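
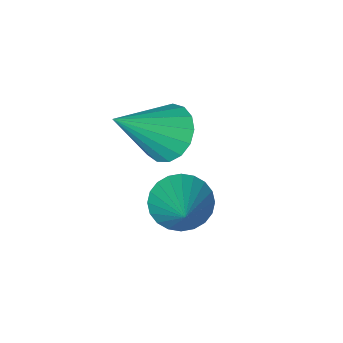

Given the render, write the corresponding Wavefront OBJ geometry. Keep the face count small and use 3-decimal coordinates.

v -3.543 -3.917 0.746
v -3.062 -4.359 0.172
v -2.037 -4.003 2.074
v -2.97 -3.961 0.093
v -3.009 -3.552 0.164
v -3.17 -3.227 0.368
v -3.417 -3.06 0.659
v -3.693 -3.089 0.97
v -3.934 -3.308 1.229
v -4.086 -3.666 1.378
v -4.113 -4.082 1.382
v -4.01 -4.459 1.241
v -3.8 -4.713 0.986
v -3.531 -4.784 0.676
v -3.265 -4.656 0.382
v -2.838 -2.112 -0.08
v -2.147 -2.09 -0.522
v -2.102 -0.708 1.14
v -2.324 -1.868 -0.671
v -2.578 -1.683 -0.729
v -2.873 -1.564 -0.689
v -3.161 -1.528 -0.556
v -3.401 -1.581 -0.351
v -3.555 -1.715 -0.105
v -3.6 -1.909 0.146
v -3.528 -2.134 0.362
v -3.352 -2.356 0.51
v -3.097 -2.54 0.569
v -2.803 -2.66 0.529
v -2.514 -2.696 0.396
v -2.275 -2.643 0.191
v -2.121 -2.509 -0.056
v -2.076 -2.315 -0.306
f 2 1 4
f 2 4 3
f 4 1 5
f 4 5 3
f 5 1 6
f 5 6 3
f 6 1 7
f 6 7 3
f 7 1 8
f 7 8 3
f 8 1 9
f 8 9 3
f 9 1 10
f 9 10 3
f 10 1 11
f 10 11 3
f 11 1 12
f 11 12 3
f 12 1 13
f 12 13 3
f 13 1 14
f 13 14 3
f 14 1 15
f 14 15 3
f 15 1 2
f 15 2 3
f 17 16 19
f 17 19 18
f 19 16 20
f 19 20 18
f 20 16 21
f 20 21 18
f 21 16 22
f 21 22 18
f 22 16 23
f 22 23 18
f 23 16 24
f 23 24 18
f 24 16 25
f 24 25 18
f 25 16 26
f 25 26 18
f 26 16 27
f 26 27 18
f 27 16 28
f 27 28 18
f 28 16 29
f 28 29 18
f 29 16 30
f 29 30 18
f 30 16 31
f 30 31 18
f 31 16 32
f 31 32 18
f 32 16 33
f 32 33 18
f 33 16 17
f 33 17 18



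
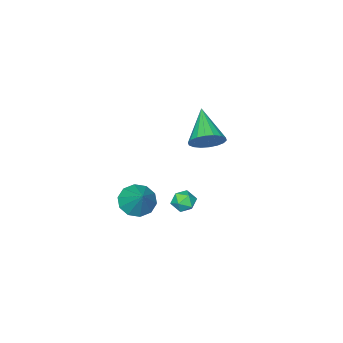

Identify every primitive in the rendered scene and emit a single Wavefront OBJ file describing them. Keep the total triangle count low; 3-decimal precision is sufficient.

v 0.32 -0.528 -3.334
v 0.952 -0.247 -3.468
v 0.768 -1.573 -3.412
v 1.4 -1.292 -3.546
v 1.113 -1.225 -2.906
v 0.836 -0.58 -2.858
v 0.884 -1.24 -4.022
v 0.607 -0.595 -3.974
v 1.3 -0.687 -3.893
v 1.442 -0.678 -3.203
v 0.278 -1.142 -3.677
v 0.42 -1.133 -2.987
v 2.693 -2.268 -3.167
v 3.383 -2.925 -2.936
v 3.327 -1.152 -1.893
v 3.607 -2.561 -3.366
v 3.481 -2.086 -3.72
v 3.054 -1.68 -3.863
v 2.49 -1.499 -3.74
v 2.002 -1.612 -3.399
v 1.779 -1.976 -2.969
v 1.904 -2.451 -2.615
v 2.331 -2.857 -2.472
v 2.896 -3.037 -2.595
v 1.925 1.741 2.853
v 2.601 1.738 3.462
v 0.915 0.319 3.967
v 2.354 2.025 3.604
v 2.021 2.256 3.597
v 1.669 2.385 3.443
v 1.368 2.387 3.172
v 1.178 2.26 2.838
v 1.135 2.031 2.507
v 1.249 1.745 2.244
v 1.497 1.457 2.102
v 1.829 1.227 2.109
v 2.181 1.098 2.263
v 2.482 1.096 2.534
v 2.672 1.222 2.868
v 2.715 1.451 3.199
f 1 12 6
f 1 6 2
f 1 2 8
f 1 8 11
f 1 11 12
f 2 6 10
f 6 12 5
f 12 11 3
f 11 8 7
f 8 2 9
f 4 10 5
f 4 5 3
f 4 3 7
f 4 7 9
f 4 9 10
f 5 10 6
f 3 5 12
f 7 3 11
f 9 7 8
f 10 9 2
f 14 13 16
f 14 16 15
f 16 13 17
f 16 17 15
f 17 13 18
f 17 18 15
f 18 13 19
f 18 19 15
f 19 13 20
f 19 20 15
f 20 13 21
f 20 21 15
f 21 13 22
f 21 22 15
f 22 13 23
f 22 23 15
f 23 13 24
f 23 24 15
f 24 13 14
f 24 14 15
f 26 25 28
f 26 28 27
f 28 25 29
f 28 29 27
f 29 25 30
f 29 30 27
f 30 25 31
f 30 31 27
f 31 25 32
f 31 32 27
f 32 25 33
f 32 33 27
f 33 25 34
f 33 34 27
f 34 25 35
f 34 35 27
f 35 25 36
f 35 36 27
f 36 25 37
f 36 37 27
f 37 25 38
f 37 38 27
f 38 25 39
f 38 39 27
f 39 25 40
f 39 40 27
f 40 25 26
f 40 26 27



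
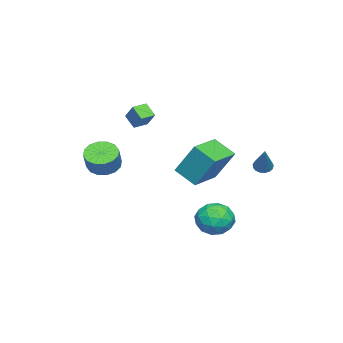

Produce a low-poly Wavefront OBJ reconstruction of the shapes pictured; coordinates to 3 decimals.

v -3.019 3.005 1.106
v -2.598 2.987 0.768
v -1.801 3.515 2.594
v -2.68 3.231 0.751
v -2.84 3.424 0.816
v -3.04 3.521 0.946
v -3.236 3.5 1.114
v -3.382 3.366 1.279
v -3.445 3.149 1.405
v -3.41 2.899 1.462
v -3.286 2.674 1.438
v -3.101 2.524 1.337
v -2.897 2.485 1.183
v -2.721 2.565 1.012
v -2.613 2.746 0.862
v -0.82 0.112 1.685
v -0.586 1.257 3.525
v -0.564 1.309 0.907
v -0.33 2.454 2.747
v 1.01 -0.274 1.693
v 1.244 0.871 3.533
v 1.266 0.923 0.915
v 1.5 2.068 2.755
v -3.696 -3.734 3.032
v -4.013 -4.363 3.699
v -3.156 -3.07 3.915
v -3.472 -3.699 4.582
v -2.968 -4.201 2.938
v -3.284 -4.83 3.605
v -2.427 -3.537 3.821
v -2.744 -4.166 4.488
v 2.297 -3.559 2.123
v 3.029 -3.57 1.6
v 3.756 -3.392 2.614
v 3.023 -3.381 3.137
v 2.899 -3.123 1.615
v 3.625 -2.945 2.629
v 2.607 -2.793 1.767
v 3.333 -2.615 2.781
v 2.232 -2.668 2.014
v 2.959 -2.49 3.028
v 1.874 -2.782 2.29
v 2.601 -2.604 3.304
v 1.63 -3.104 2.521
v 2.357 -2.926 3.535
v 1.564 -3.548 2.646
v 2.291 -3.37 3.66
v 1.695 -3.995 2.631
v 2.421 -3.817 3.645
v 1.987 -4.325 2.479
v 2.713 -4.147 3.493
v 2.361 -4.45 2.232
v 3.088 -4.272 3.246
v 2.719 -4.336 1.956
v 3.446 -4.158 2.97
v 2.963 -4.014 1.725
v 3.69 -3.836 2.739
v 2.144 2.951 -0.464
v 2.843 3.415 -1.116
v 3.397 1.965 0.176
v 4.096 2.429 -0.476
v 3.67 2.98 0.326
v 2.896 3.59 -0.07
v 3.344 1.79 -0.87
v 2.57 2.4 -1.266
v 3.584 2.697 -1.367
v 3.786 3.433 -0.628
v 2.454 1.947 -0.312
v 2.656 2.683 0.427
v 2.384 3.27 -0.847
v 3.856 2.11 -0.093
v 3.606 2.435 0.378
v 4.017 2.707 -0.006
v 2.415 3.373 -0.232
v 2.825 3.645 -0.615
v 3.311 3.39 0.233
v 3.415 1.735 -0.325
v 3.825 2.007 -0.708
v 2.223 2.673 -0.934
v 2.634 2.945 -1.318
v 2.929 1.99 -1.173
v 3.23 3.12 -1.377
v 3.966 2.541 -1
v 3.525 2.165 -1.232
v 3.07 2.523 -1.465
v 3.348 3.553 -0.943
v 4.085 2.973 -0.566
v 3.835 3.297 -0.095
v 3.379 3.656 -0.328
v 3.784 3.131 -1.09
v 2.155 2.407 -0.374
v 2.892 1.827 0.003
v 2.861 1.724 -0.612
v 2.405 2.083 -0.845
v 2.274 2.839 0.06
v 3.01 2.26 0.437
v 3.17 2.857 0.525
v 2.715 3.215 0.292
v 2.456 2.249 0.15
f 2 1 4
f 2 4 3
f 4 1 5
f 4 5 3
f 5 1 6
f 5 6 3
f 6 1 7
f 6 7 3
f 7 1 8
f 7 8 3
f 8 1 9
f 8 9 3
f 9 1 10
f 9 10 3
f 10 1 11
f 10 11 3
f 11 1 12
f 11 12 3
f 12 1 13
f 12 13 3
f 13 1 14
f 13 14 3
f 14 1 15
f 14 15 3
f 15 1 2
f 15 2 3
f 17 19 16
f 20 17 16
f 16 19 18
f 18 20 16
f 17 23 19
f 21 17 20
f 21 23 17
f 19 23 18
f 22 20 18
f 18 23 22
f 22 21 20
f 23 21 22
f 25 27 24
f 28 25 24
f 24 27 26
f 26 28 24
f 25 31 27
f 29 25 28
f 29 31 25
f 27 31 26
f 30 28 26
f 26 31 30
f 30 29 28
f 31 29 30
f 33 32 36
f 33 36 34
f 34 36 37
f 34 37 35
f 36 32 38
f 36 38 37
f 37 38 39
f 37 39 35
f 38 32 40
f 38 40 39
f 39 40 41
f 39 41 35
f 40 32 42
f 40 42 41
f 41 42 43
f 41 43 35
f 42 32 44
f 42 44 43
f 43 44 45
f 43 45 35
f 44 32 46
f 44 46 45
f 45 46 47
f 45 47 35
f 46 32 48
f 46 48 47
f 47 48 49
f 47 49 35
f 48 32 50
f 48 50 49
f 49 50 51
f 49 51 35
f 50 32 52
f 50 52 51
f 51 52 53
f 51 53 35
f 52 32 54
f 52 54 53
f 53 54 55
f 53 55 35
f 54 32 56
f 54 56 55
f 55 56 57
f 55 57 35
f 56 32 33
f 56 33 57
f 57 33 34
f 57 34 35
f 58 95 74
f 95 69 98
f 74 98 63
f 95 98 74
f 58 74 70
f 74 63 75
f 70 75 59
f 74 75 70
f 58 70 79
f 70 59 80
f 79 80 65
f 70 80 79
f 58 79 91
f 79 65 94
f 91 94 68
f 79 94 91
f 58 91 95
f 91 68 99
f 95 99 69
f 91 99 95
f 59 75 86
f 75 63 89
f 86 89 67
f 75 89 86
f 63 98 76
f 98 69 97
f 76 97 62
f 98 97 76
f 69 99 96
f 99 68 92
f 96 92 60
f 99 92 96
f 68 94 93
f 94 65 81
f 93 81 64
f 94 81 93
f 65 80 85
f 80 59 82
f 85 82 66
f 80 82 85
f 61 87 73
f 87 67 88
f 73 88 62
f 87 88 73
f 61 73 71
f 73 62 72
f 71 72 60
f 73 72 71
f 61 71 78
f 71 60 77
f 78 77 64
f 71 77 78
f 61 78 83
f 78 64 84
f 83 84 66
f 78 84 83
f 61 83 87
f 83 66 90
f 87 90 67
f 83 90 87
f 62 88 76
f 88 67 89
f 76 89 63
f 88 89 76
f 60 72 96
f 72 62 97
f 96 97 69
f 72 97 96
f 64 77 93
f 77 60 92
f 93 92 68
f 77 92 93
f 66 84 85
f 84 64 81
f 85 81 65
f 84 81 85
f 67 90 86
f 90 66 82
f 86 82 59
f 90 82 86



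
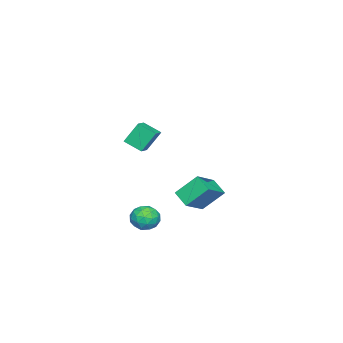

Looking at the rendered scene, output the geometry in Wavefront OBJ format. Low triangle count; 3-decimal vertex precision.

v -2.572 1.987 -3.834
v -3.164 3.282 -2.359
v -4.344 2.348 -4.862
v -4.935 3.643 -3.387
v -1.965 3.037 -4.513
v -2.556 4.332 -3.038
v -3.736 3.398 -5.541
v -4.328 4.693 -4.066
v 2.24 3.24 -3.33
v 3.248 3.204 -3.285
v 2.212 1.716 -3.915
v 3.22 1.68 -3.87
v 2.676 1.697 -3.019
v 2.694 2.639 -2.658
v 2.766 2.281 -4.542
v 2.784 3.223 -4.181
v 3.573 2.611 -4.034
v 3.518 2.25 -3.093
v 1.942 2.67 -4.107
v 1.887 2.309 -3.166
v 2.747 3.356 -3.256
v 2.713 1.564 -3.944
v 2.394 1.574 -3.444
v 2.986 1.553 -3.417
v 2.421 3.024 -2.887
v 3.013 3.003 -2.861
v 2.677 2.117 -2.705
v 2.447 1.917 -4.339
v 3.039 1.896 -4.313
v 2.474 3.367 -3.783
v 3.066 3.346 -3.756
v 2.783 2.803 -4.495
v 3.53 2.986 -3.67
v 3.513 2.09 -4.014
v 3.247 2.443 -4.409
v 3.257 2.997 -4.196
v 3.497 2.774 -3.116
v 3.481 1.878 -3.46
v 3.161 1.889 -2.961
v 3.172 2.442 -2.748
v 3.688 2.425 -3.557
v 1.979 3.042 -3.74
v 1.963 2.146 -4.084
v 2.288 2.478 -4.452
v 2.299 3.031 -4.239
v 1.947 2.83 -3.186
v 1.93 1.934 -3.53
v 2.203 1.923 -3.004
v 2.213 2.477 -2.791
v 1.772 2.495 -3.643
v 3.291 1.717 3.127
v 2.771 2.423 4.513
v 3.333 2.899 2.541
v 2.813 3.605 3.927
v 4.267 1.835 3.433
v 3.747 2.541 4.819
v 4.309 3.017 2.847
v 3.789 3.723 4.233
f 2 4 1
f 5 2 1
f 1 4 3
f 3 5 1
f 2 8 4
f 6 2 5
f 6 8 2
f 4 8 3
f 7 5 3
f 3 8 7
f 7 6 5
f 8 6 7
f 9 46 25
f 46 20 49
f 25 49 14
f 46 49 25
f 9 25 21
f 25 14 26
f 21 26 10
f 25 26 21
f 9 21 30
f 21 10 31
f 30 31 16
f 21 31 30
f 9 30 42
f 30 16 45
f 42 45 19
f 30 45 42
f 9 42 46
f 42 19 50
f 46 50 20
f 42 50 46
f 10 26 37
f 26 14 40
f 37 40 18
f 26 40 37
f 14 49 27
f 49 20 48
f 27 48 13
f 49 48 27
f 20 50 47
f 50 19 43
f 47 43 11
f 50 43 47
f 19 45 44
f 45 16 32
f 44 32 15
f 45 32 44
f 16 31 36
f 31 10 33
f 36 33 17
f 31 33 36
f 12 38 24
f 38 18 39
f 24 39 13
f 38 39 24
f 12 24 22
f 24 13 23
f 22 23 11
f 24 23 22
f 12 22 29
f 22 11 28
f 29 28 15
f 22 28 29
f 12 29 34
f 29 15 35
f 34 35 17
f 29 35 34
f 12 34 38
f 34 17 41
f 38 41 18
f 34 41 38
f 13 39 27
f 39 18 40
f 27 40 14
f 39 40 27
f 11 23 47
f 23 13 48
f 47 48 20
f 23 48 47
f 15 28 44
f 28 11 43
f 44 43 19
f 28 43 44
f 17 35 36
f 35 15 32
f 36 32 16
f 35 32 36
f 18 41 37
f 41 17 33
f 37 33 10
f 41 33 37
f 52 54 51
f 55 52 51
f 51 54 53
f 53 55 51
f 52 58 54
f 56 52 55
f 56 58 52
f 54 58 53
f 57 55 53
f 53 58 57
f 57 56 55
f 58 56 57



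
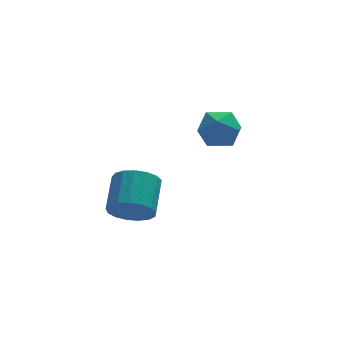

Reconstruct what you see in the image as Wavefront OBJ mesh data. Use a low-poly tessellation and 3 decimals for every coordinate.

v -0.514 -3.644 1.1
v 0.109 -4.167 1.55
v 0.657 -2.858 2.311
v 0.034 -2.336 1.86
v 0.323 -4.042 1.181
v 0.871 -2.733 1.941
v 0.345 -3.825 0.792
v 0.893 -2.516 1.553
v 0.17 -3.567 0.474
v 0.718 -2.258 1.235
v -0.161 -3.327 0.3
v 0.387 -2.018 1.061
v -0.573 -3.159 0.308
v -0.026 -1.851 1.069
v -0.972 -3.103 0.498
v -0.424 -1.794 1.259
v -1.266 -3.171 0.826
v -0.718 -1.862 1.587
v -1.387 -3.347 1.216
v -0.839 -2.038 1.977
v -1.308 -3.591 1.58
v -0.761 -2.282 2.341
v -1.048 -3.848 1.833
v -0.5 -2.539 2.594
v -0.665 -4.058 1.919
v -0.117 -2.749 2.68
v -0.247 -4.173 1.817
v 0.301 -2.864 2.578
v 4.224 0.857 1.402
v 4.917 0.523 2.039
v 3.063 0.237 2.341
v 3.756 -0.097 2.978
v 3.591 0.884 2.889
v 4.308 1.267 2.309
v 3.672 -0.507 2.071
v 4.389 -0.124 1.491
v 4.576 -0.32 2.452
v 4.526 0.54 2.958
v 3.454 0.22 1.422
v 3.404 1.08 1.928
f 2 1 5
f 2 5 3
f 3 5 6
f 3 6 4
f 5 1 7
f 5 7 6
f 6 7 8
f 6 8 4
f 7 1 9
f 7 9 8
f 8 9 10
f 8 10 4
f 9 1 11
f 9 11 10
f 10 11 12
f 10 12 4
f 11 1 13
f 11 13 12
f 12 13 14
f 12 14 4
f 13 1 15
f 13 15 14
f 14 15 16
f 14 16 4
f 15 1 17
f 15 17 16
f 16 17 18
f 16 18 4
f 17 1 19
f 17 19 18
f 18 19 20
f 18 20 4
f 19 1 21
f 19 21 20
f 20 21 22
f 20 22 4
f 21 1 23
f 21 23 22
f 22 23 24
f 22 24 4
f 23 1 25
f 23 25 24
f 24 25 26
f 24 26 4
f 25 1 27
f 25 27 26
f 26 27 28
f 26 28 4
f 27 1 2
f 27 2 28
f 28 2 3
f 28 3 4
f 29 40 34
f 29 34 30
f 29 30 36
f 29 36 39
f 29 39 40
f 30 34 38
f 34 40 33
f 40 39 31
f 39 36 35
f 36 30 37
f 32 38 33
f 32 33 31
f 32 31 35
f 32 35 37
f 32 37 38
f 33 38 34
f 31 33 40
f 35 31 39
f 37 35 36
f 38 37 30



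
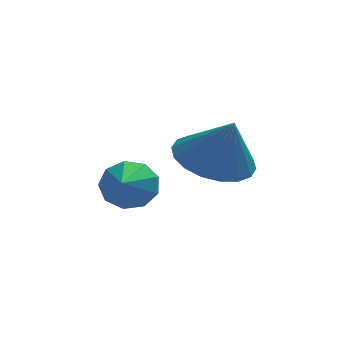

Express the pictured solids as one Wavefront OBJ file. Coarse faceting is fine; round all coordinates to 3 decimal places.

v 1.769 0.54 0.818
v 2.125 0.717 1.345
v 1.511 -0.8 1.442
v 1.692 0.829 1.407
v 1.295 0.805 1.193
v 1.119 0.658 0.804
v 1.248 0.455 0.422
v 1.62 0.292 0.225
v 2.062 0.245 0.305
v 2.366 0.336 0.626
v 2.391 0.522 1.037
v 3.276 -1.738 2.453
v 4.113 -1.816 2.16
v 3.624 -2.122 3.547
v 4.101 -1.443 2.295
v 3.926 -1.129 2.461
v 3.622 -0.936 2.625
v 3.25 -0.901 2.756
v 2.883 -1.032 2.827
v 2.593 -1.303 2.823
v 2.44 -1.66 2.747
v 2.451 -2.032 2.612
v 2.627 -2.346 2.446
v 2.93 -2.54 2.281
v 3.303 -2.574 2.151
v 3.67 -2.443 2.08
v 3.959 -2.173 2.083
f 2 1 4
f 2 4 3
f 4 1 5
f 4 5 3
f 5 1 6
f 5 6 3
f 6 1 7
f 6 7 3
f 7 1 8
f 7 8 3
f 8 1 9
f 8 9 3
f 9 1 10
f 9 10 3
f 10 1 11
f 10 11 3
f 11 1 2
f 11 2 3
f 13 12 15
f 13 15 14
f 15 12 16
f 15 16 14
f 16 12 17
f 16 17 14
f 17 12 18
f 17 18 14
f 18 12 19
f 18 19 14
f 19 12 20
f 19 20 14
f 20 12 21
f 20 21 14
f 21 12 22
f 21 22 14
f 22 12 23
f 22 23 14
f 23 12 24
f 23 24 14
f 24 12 25
f 24 25 14
f 25 12 26
f 25 26 14
f 26 12 27
f 26 27 14
f 27 12 13
f 27 13 14



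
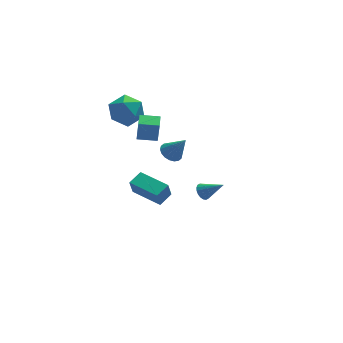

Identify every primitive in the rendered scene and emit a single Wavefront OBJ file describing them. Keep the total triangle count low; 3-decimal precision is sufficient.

v -3.501 0.296 2.3
v -3.395 0.232 3.645
v -3.191 1.236 2.321
v -3.086 1.172 3.665
v -2.374 -0.072 2.195
v -2.269 -0.136 3.539
v -2.065 0.868 2.215
v -1.959 0.804 3.56
v -2.218 -2.329 2.923
v -1.728 -2.662 2.532
v -1.542 -2.851 4.217
v -1.599 -2.378 2.58
v -1.592 -2.084 2.695
v -1.71 -1.838 2.855
v -1.928 -1.69 3.029
v -2.204 -1.668 3.182
v -2.482 -1.777 3.284
v -2.708 -1.996 3.314
v -2.838 -2.28 3.267
v -2.844 -2.575 3.152
v -2.727 -2.82 2.991
v -2.509 -2.968 2.817
v -2.233 -2.99 2.664
v -1.954 -2.881 2.563
v -3.594 2.471 4.587
v -2.846 2.457 3.692
v -4.554 1.043 3.808
v -3.806 1.029 2.913
v -3.454 0.691 3.973
v -2.86 1.573 4.454
v -4.54 1.927 3.046
v -3.946 2.809 3.527
v -3.431 2.12 2.739
v -2.759 1.357 3.312
v -4.641 2.143 4.188
v -3.969 1.38 4.761
v 0.781 1.381 -4.311
v 1.094 1.892 -4.277
v 1.819 0.679 -3.349
v 0.922 1.914 -4.074
v 0.721 1.831 -3.918
v 0.533 1.659 -3.84
v 0.393 1.432 -3.856
v 0.331 1.194 -3.961
v 0.357 0.994 -4.136
v 0.467 0.871 -4.345
v 0.64 0.848 -4.548
v 0.84 0.931 -4.703
v 1.029 1.103 -4.781
v 1.168 1.33 -4.766
v 1.231 1.568 -4.661
v 1.205 1.768 -4.486
v -3.205 -3.575 -0.423
v -3.445 -3.792 0.607
v -4.344 -1.945 -0.345
v -4.584 -2.163 0.685
v -2.416 -3.037 -0.125
v -2.656 -3.255 0.905
v -3.555 -1.408 -0.047
v -3.795 -1.625 0.983
f 2 4 1
f 5 2 1
f 1 4 3
f 3 5 1
f 2 8 4
f 6 2 5
f 6 8 2
f 4 8 3
f 7 5 3
f 3 8 7
f 7 6 5
f 8 6 7
f 10 9 12
f 10 12 11
f 12 9 13
f 12 13 11
f 13 9 14
f 13 14 11
f 14 9 15
f 14 15 11
f 15 9 16
f 15 16 11
f 16 9 17
f 16 17 11
f 17 9 18
f 17 18 11
f 18 9 19
f 18 19 11
f 19 9 20
f 19 20 11
f 20 9 21
f 20 21 11
f 21 9 22
f 21 22 11
f 22 9 23
f 22 23 11
f 23 9 24
f 23 24 11
f 24 9 10
f 24 10 11
f 25 36 30
f 25 30 26
f 25 26 32
f 25 32 35
f 25 35 36
f 26 30 34
f 30 36 29
f 36 35 27
f 35 32 31
f 32 26 33
f 28 34 29
f 28 29 27
f 28 27 31
f 28 31 33
f 28 33 34
f 29 34 30
f 27 29 36
f 31 27 35
f 33 31 32
f 34 33 26
f 38 37 40
f 38 40 39
f 40 37 41
f 40 41 39
f 41 37 42
f 41 42 39
f 42 37 43
f 42 43 39
f 43 37 44
f 43 44 39
f 44 37 45
f 44 45 39
f 45 37 46
f 45 46 39
f 46 37 47
f 46 47 39
f 47 37 48
f 47 48 39
f 48 37 49
f 48 49 39
f 49 37 50
f 49 50 39
f 50 37 51
f 50 51 39
f 51 37 52
f 51 52 39
f 52 37 38
f 52 38 39
f 54 56 53
f 57 54 53
f 53 56 55
f 55 57 53
f 54 60 56
f 58 54 57
f 58 60 54
f 56 60 55
f 59 57 55
f 55 60 59
f 59 58 57
f 60 58 59



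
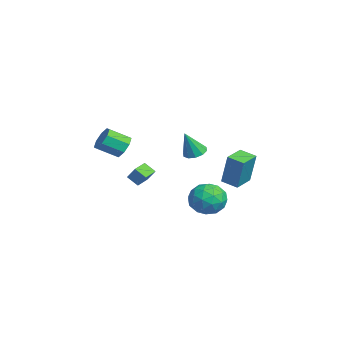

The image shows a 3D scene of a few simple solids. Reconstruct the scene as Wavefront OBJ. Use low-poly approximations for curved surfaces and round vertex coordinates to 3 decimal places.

v -1.919 -2.741 -1.165
v -1.302 -2.382 -0.328
v -2.541 -2.102 -0.981
v -1.924 -1.743 -0.145
v -1.516 -2.197 -1.695
v -0.899 -1.838 -0.859
v -2.138 -1.558 -1.512
v -1.521 -1.199 -0.675
v -2.732 2.796 -2.18
v -2.188 3.031 -0.093
v -3.71 3.743 -2.032
v -3.167 3.978 0.056
v -2.013 3.582 -2.456
v -1.47 3.817 -0.368
v -2.992 4.529 -2.307
v -2.448 4.764 -0.22
v -3.133 1.343 0.082
v -2.773 1.962 0.266
v -2.807 0.677 1.678
v -3.213 2.016 0.379
v -3.623 1.812 0.378
v -3.845 1.43 0.264
v -3.796 1.013 0.08
v -3.494 0.723 -0.103
v -3.053 0.67 -0.215
v -2.644 0.873 -0.214
v -2.421 1.256 -0.1
v -2.47 1.672 0.084
v -2.439 1.711 -2.981
v -1.804 2.587 -3.499
v -0.796 0.873 -2.381
v -0.161 1.749 -2.899
v -0.831 1.984 -1.933
v -1.846 2.502 -2.304
v -0.754 0.958 -3.576
v -1.769 1.476 -3.947
v -0.762 2.121 -3.866
v -0.81 2.755 -2.85
v -1.79 0.705 -3.03
v -1.838 1.339 -2.014
v -2.266 2.223 -3.293
v -0.334 1.237 -2.587
v -0.728 1.376 -2.02
v -0.355 1.89 -2.324
v -2.29 2.173 -2.59
v -1.917 2.687 -2.894
v -1.345 2.333 -1.974
v -0.683 0.773 -2.986
v -0.31 1.287 -3.29
v -2.245 1.57 -3.556
v -1.872 2.084 -3.86
v -1.255 1.127 -3.906
v -1.28 2.463 -3.813
v -0.314 1.971 -3.46
v -0.663 1.506 -3.859
v -1.26 1.81 -4.076
v -1.308 2.836 -3.216
v -0.342 2.344 -2.863
v -0.736 2.482 -2.295
v -1.333 2.787 -2.513
v -0.696 2.562 -3.432
v -2.258 1.116 -3.017
v -1.292 0.624 -2.664
v -1.267 0.673 -3.367
v -1.864 0.978 -3.585
v -2.286 1.489 -2.42
v -1.32 0.997 -2.067
v -1.34 1.65 -1.804
v -1.937 1.954 -2.021
v -1.904 0.898 -2.448
v -1.12 -3.035 1.46
v -0.639 -3.397 0.889
v -0.698 -4.608 1.609
v -1.18 -4.245 2.18
v -0.302 -3.134 1.36
v -0.362 -4.345 2.08
v -0.445 -2.813 1.889
v -0.504 -4.024 2.609
v -0.983 -2.621 2.167
v -1.042 -3.832 2.887
v -1.602 -2.672 2.031
v -1.661 -3.883 2.751
v -1.938 -2.935 1.56
v -1.998 -4.146 2.28
v -1.796 -3.256 1.031
v -1.855 -4.467 1.751
v -1.258 -3.448 0.753
v -1.317 -4.659 1.473
f 2 4 1
f 5 2 1
f 1 4 3
f 3 5 1
f 2 8 4
f 6 2 5
f 6 8 2
f 4 8 3
f 7 5 3
f 3 8 7
f 7 6 5
f 8 6 7
f 10 12 9
f 13 10 9
f 9 12 11
f 11 13 9
f 10 16 12
f 14 10 13
f 14 16 10
f 12 16 11
f 15 13 11
f 11 16 15
f 15 14 13
f 16 14 15
f 18 17 20
f 18 20 19
f 20 17 21
f 20 21 19
f 21 17 22
f 21 22 19
f 22 17 23
f 22 23 19
f 23 17 24
f 23 24 19
f 24 17 25
f 24 25 19
f 25 17 26
f 25 26 19
f 26 17 27
f 26 27 19
f 27 17 28
f 27 28 19
f 28 17 18
f 28 18 19
f 29 66 45
f 66 40 69
f 45 69 34
f 66 69 45
f 29 45 41
f 45 34 46
f 41 46 30
f 45 46 41
f 29 41 50
f 41 30 51
f 50 51 36
f 41 51 50
f 29 50 62
f 50 36 65
f 62 65 39
f 50 65 62
f 29 62 66
f 62 39 70
f 66 70 40
f 62 70 66
f 30 46 57
f 46 34 60
f 57 60 38
f 46 60 57
f 34 69 47
f 69 40 68
f 47 68 33
f 69 68 47
f 40 70 67
f 70 39 63
f 67 63 31
f 70 63 67
f 39 65 64
f 65 36 52
f 64 52 35
f 65 52 64
f 36 51 56
f 51 30 53
f 56 53 37
f 51 53 56
f 32 58 44
f 58 38 59
f 44 59 33
f 58 59 44
f 32 44 42
f 44 33 43
f 42 43 31
f 44 43 42
f 32 42 49
f 42 31 48
f 49 48 35
f 42 48 49
f 32 49 54
f 49 35 55
f 54 55 37
f 49 55 54
f 32 54 58
f 54 37 61
f 58 61 38
f 54 61 58
f 33 59 47
f 59 38 60
f 47 60 34
f 59 60 47
f 31 43 67
f 43 33 68
f 67 68 40
f 43 68 67
f 35 48 64
f 48 31 63
f 64 63 39
f 48 63 64
f 37 55 56
f 55 35 52
f 56 52 36
f 55 52 56
f 38 61 57
f 61 37 53
f 57 53 30
f 61 53 57
f 72 71 75
f 72 75 73
f 73 75 76
f 73 76 74
f 75 71 77
f 75 77 76
f 76 77 78
f 76 78 74
f 77 71 79
f 77 79 78
f 78 79 80
f 78 80 74
f 79 71 81
f 79 81 80
f 80 81 82
f 80 82 74
f 81 71 83
f 81 83 82
f 82 83 84
f 82 84 74
f 83 71 85
f 83 85 84
f 84 85 86
f 84 86 74
f 85 71 87
f 85 87 86
f 86 87 88
f 86 88 74
f 87 71 72
f 87 72 88
f 88 72 73
f 88 73 74



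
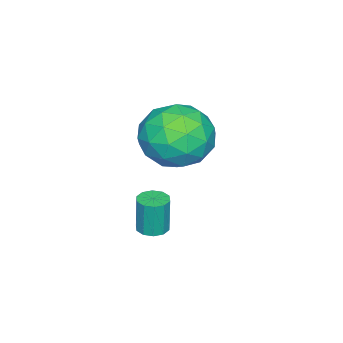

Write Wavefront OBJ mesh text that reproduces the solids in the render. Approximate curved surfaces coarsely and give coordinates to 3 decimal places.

v 0.31 -2.27 0.229
v 1.142 -2.273 1.107
v 1.038 -3.947 -0.467
v 1.87 -3.95 0.411
v 0.706 -4.132 0.681
v 0.256 -3.095 1.111
v 1.924 -3.125 -0.471
v 1.474 -2.088 -0.041
v 2.14 -2.801 0.674
v 1.387 -3.423 1.386
v 0.793 -2.797 -0.746
v 0.04 -3.419 -0.034
v 0.662 -2.124 0.729
v 1.518 -4.096 -0.089
v 0.834 -4.203 0.07
v 1.323 -4.204 0.586
v 0.141 -2.608 0.732
v 0.63 -2.609 1.247
v 0.374 -3.702 0.997
v 1.55 -3.611 -0.607
v 2.039 -3.612 -0.092
v 0.857 -2.016 0.054
v 1.346 -2.017 0.57
v 1.806 -2.518 -0.357
v 1.737 -2.436 0.99
v 2.166 -3.422 0.581
v 2.197 -2.937 0.063
v 1.933 -2.328 0.316
v 1.295 -2.802 1.409
v 1.723 -3.788 1
v 1.038 -3.895 1.159
v 0.774 -3.286 1.412
v 1.881 -3.112 1.155
v 0.457 -2.432 -0.36
v 0.885 -3.418 -0.769
v 1.406 -2.934 -0.772
v 1.142 -2.325 -0.519
v 0.014 -2.798 0.059
v 0.443 -3.784 -0.35
v 0.247 -3.892 0.324
v -0.017 -3.283 0.577
v 0.299 -3.108 -0.515
v 1.773 -3.537 -3.395
v 2.271 -3.573 -3.384
v 2.246 -3.558 -2.115
v 1.747 -3.523 -2.125
v 2.197 -3.273 -3.389
v 2.171 -3.258 -2.12
v 1.961 -3.074 -3.396
v 1.935 -3.059 -2.127
v 1.653 -3.052 -3.403
v 1.627 -3.037 -2.133
v 1.39 -3.215 -3.406
v 1.365 -3.201 -2.137
v 1.274 -3.502 -3.405
v 1.249 -3.487 -2.136
v 1.349 -3.802 -3.4
v 1.323 -3.787 -2.131
v 1.585 -4.001 -3.393
v 1.559 -3.986 -2.124
v 1.893 -4.023 -3.387
v 1.867 -4.008 -2.117
v 2.155 -3.859 -3.383
v 2.13 -3.845 -2.114
f 1 38 17
f 38 12 41
f 17 41 6
f 38 41 17
f 1 17 13
f 17 6 18
f 13 18 2
f 17 18 13
f 1 13 22
f 13 2 23
f 22 23 8
f 13 23 22
f 1 22 34
f 22 8 37
f 34 37 11
f 22 37 34
f 1 34 38
f 34 11 42
f 38 42 12
f 34 42 38
f 2 18 29
f 18 6 32
f 29 32 10
f 18 32 29
f 6 41 19
f 41 12 40
f 19 40 5
f 41 40 19
f 12 42 39
f 42 11 35
f 39 35 3
f 42 35 39
f 11 37 36
f 37 8 24
f 36 24 7
f 37 24 36
f 8 23 28
f 23 2 25
f 28 25 9
f 23 25 28
f 4 30 16
f 30 10 31
f 16 31 5
f 30 31 16
f 4 16 14
f 16 5 15
f 14 15 3
f 16 15 14
f 4 14 21
f 14 3 20
f 21 20 7
f 14 20 21
f 4 21 26
f 21 7 27
f 26 27 9
f 21 27 26
f 4 26 30
f 26 9 33
f 30 33 10
f 26 33 30
f 5 31 19
f 31 10 32
f 19 32 6
f 31 32 19
f 3 15 39
f 15 5 40
f 39 40 12
f 15 40 39
f 7 20 36
f 20 3 35
f 36 35 11
f 20 35 36
f 9 27 28
f 27 7 24
f 28 24 8
f 27 24 28
f 10 33 29
f 33 9 25
f 29 25 2
f 33 25 29
f 44 43 47
f 44 47 45
f 45 47 48
f 45 48 46
f 47 43 49
f 47 49 48
f 48 49 50
f 48 50 46
f 49 43 51
f 49 51 50
f 50 51 52
f 50 52 46
f 51 43 53
f 51 53 52
f 52 53 54
f 52 54 46
f 53 43 55
f 53 55 54
f 54 55 56
f 54 56 46
f 55 43 57
f 55 57 56
f 56 57 58
f 56 58 46
f 57 43 59
f 57 59 58
f 58 59 60
f 58 60 46
f 59 43 61
f 59 61 60
f 60 61 62
f 60 62 46
f 61 43 63
f 61 63 62
f 62 63 64
f 62 64 46
f 63 43 44
f 63 44 64
f 64 44 45
f 64 45 46



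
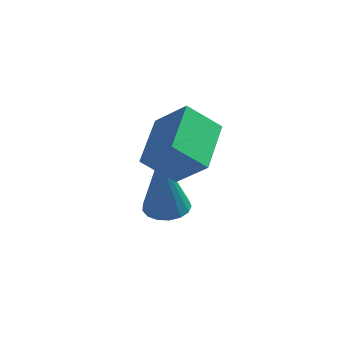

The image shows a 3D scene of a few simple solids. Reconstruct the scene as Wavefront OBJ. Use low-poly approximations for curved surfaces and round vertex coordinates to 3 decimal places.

v 1.367 -0.835 -1.361
v 1.767 -0.468 -1.275
v 1.353 -1.265 0.541
v 1.546 -0.328 -1.245
v 1.284 -0.305 -1.242
v 1.041 -0.403 -1.266
v 0.872 -0.6 -1.312
v 0.817 -0.851 -1.369
v 0.888 -1.098 -1.424
v 1.069 -1.286 -1.465
v 1.318 -1.369 -1.482
v 1.578 -1.331 -1.471
v 1.79 -1.179 -1.435
v 1.905 -0.948 -1.383
v 1.897 -0.691 -1.325
v 1.952 -2.066 0.221
v 1.248 -2.378 0.905
v 1.873 -0.711 0.758
v 1.169 -1.023 1.442
v 2.731 -2.297 0.918
v 2.027 -2.609 1.602
v 2.652 -0.942 1.455
v 1.948 -1.254 2.139
f 2 1 4
f 2 4 3
f 4 1 5
f 4 5 3
f 5 1 6
f 5 6 3
f 6 1 7
f 6 7 3
f 7 1 8
f 7 8 3
f 8 1 9
f 8 9 3
f 9 1 10
f 9 10 3
f 10 1 11
f 10 11 3
f 11 1 12
f 11 12 3
f 12 1 13
f 12 13 3
f 13 1 14
f 13 14 3
f 14 1 15
f 14 15 3
f 15 1 2
f 15 2 3
f 17 19 16
f 20 17 16
f 16 19 18
f 18 20 16
f 17 23 19
f 21 17 20
f 21 23 17
f 19 23 18
f 22 20 18
f 18 23 22
f 22 21 20
f 23 21 22



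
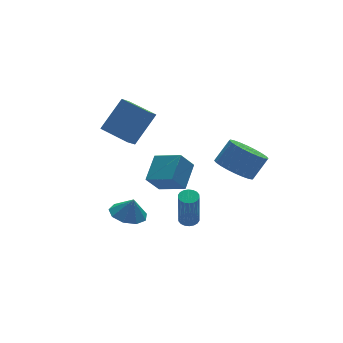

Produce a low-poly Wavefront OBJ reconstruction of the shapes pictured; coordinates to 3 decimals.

v -2.23 2.286 1.992
v -2.818 1.929 2.541
v -2.892 3.834 2.29
v -3.48 3.477 2.839
v -0.92 2.543 3.561
v -1.508 2.186 4.11
v -1.582 4.091 3.859
v -2.17 3.734 4.408
v -3.564 0.533 -1.486
v -2.728 0.992 -1.596
v -3.336 0.367 -0.454
v -3.197 1.418 -1.424
v -3.838 1.43 -1.281
v -4.35 1.023 -1.234
v -4.495 0.386 -1.305
v -4.204 -0.182 -1.46
v -3.613 -0.415 -1.628
v -2.999 -0.204 -1.729
v -2.65 0.351 -1.717
v -1.761 2.114 -0.613
v -0.989 0.834 -0.069
v -0.734 3.086 0.218
v 0.037 1.807 0.762
v -0.997 2.153 -1.602
v -0.226 0.874 -1.058
v 0.029 3.126 -0.771
v 0.801 1.846 -0.227
v 1.811 -0.275 0.36
v 2.524 0.325 -0.225
v 3.401 0.395 0.915
v 2.689 -0.205 1.5
v 2.277 0.631 -0.054
v 3.154 0.702 1.086
v 1.959 0.8 0.18
v 2.836 0.87 1.32
v 1.619 0.805 0.442
v 2.496 0.875 1.581
v 1.308 0.645 0.691
v 2.185 0.716 1.831
v 1.074 0.346 0.89
v 1.951 0.416 2.029
v 0.952 -0.049 1.008
v 1.829 0.022 2.148
v 0.961 -0.477 1.027
v 1.838 -0.407 2.167
v 1.099 -0.875 0.945
v 1.976 -0.805 2.085
v 1.346 -1.182 0.774
v 2.223 -1.111 1.914
v 1.664 -1.35 0.54
v 2.541 -1.28 1.68
v 2.004 -1.355 0.279
v 2.881 -1.285 1.418
v 2.315 -1.196 0.029
v 3.192 -1.125 1.169
v 2.549 -0.896 -0.169
v 3.426 -0.826 0.97
v 2.671 -0.502 -0.288
v 3.548 -0.431 0.852
v 2.662 -0.073 -0.307
v 3.539 -0.003 0.833
v 0.127 1.149 -3.611
v 0.535 0.812 -3.634
v 0.241 0.313 -1.512
v -0.167 0.651 -1.489
v 0.638 1.015 -3.572
v 0.344 0.516 -1.45
v 0.64 1.244 -3.518
v 0.346 0.746 -1.395
v 0.54 1.455 -3.482
v 0.246 0.956 -1.36
v 0.359 1.605 -3.472
v 0.065 1.106 -1.35
v 0.131 1.665 -3.489
v -0.163 1.166 -1.367
v -0.097 1.623 -3.531
v -0.391 1.124 -1.409
v -0.281 1.487 -3.588
v -0.575 0.988 -1.466
v -0.384 1.284 -3.65
v -0.678 0.785 -1.528
v -0.386 1.054 -3.705
v -0.68 0.556 -1.582
v -0.286 0.844 -3.74
v -0.58 0.345 -1.618
v -0.105 0.694 -3.75
v -0.399 0.195 -1.628
v 0.123 0.634 -3.733
v -0.171 0.135 -1.611
v 0.351 0.676 -3.691
v 0.057 0.177 -1.569
f 2 4 1
f 5 2 1
f 1 4 3
f 3 5 1
f 2 8 4
f 6 2 5
f 6 8 2
f 4 8 3
f 7 5 3
f 3 8 7
f 7 6 5
f 8 6 7
f 10 9 12
f 10 12 11
f 12 9 13
f 12 13 11
f 13 9 14
f 13 14 11
f 14 9 15
f 14 15 11
f 15 9 16
f 15 16 11
f 16 9 17
f 16 17 11
f 17 9 18
f 17 18 11
f 18 9 19
f 18 19 11
f 19 9 10
f 19 10 11
f 21 23 20
f 24 21 20
f 20 23 22
f 22 24 20
f 21 27 23
f 25 21 24
f 25 27 21
f 23 27 22
f 26 24 22
f 22 27 26
f 26 25 24
f 27 25 26
f 29 28 32
f 29 32 30
f 30 32 33
f 30 33 31
f 32 28 34
f 32 34 33
f 33 34 35
f 33 35 31
f 34 28 36
f 34 36 35
f 35 36 37
f 35 37 31
f 36 28 38
f 36 38 37
f 37 38 39
f 37 39 31
f 38 28 40
f 38 40 39
f 39 40 41
f 39 41 31
f 40 28 42
f 40 42 41
f 41 42 43
f 41 43 31
f 42 28 44
f 42 44 43
f 43 44 45
f 43 45 31
f 44 28 46
f 44 46 45
f 45 46 47
f 45 47 31
f 46 28 48
f 46 48 47
f 47 48 49
f 47 49 31
f 48 28 50
f 48 50 49
f 49 50 51
f 49 51 31
f 50 28 52
f 50 52 51
f 51 52 53
f 51 53 31
f 52 28 54
f 52 54 53
f 53 54 55
f 53 55 31
f 54 28 56
f 54 56 55
f 55 56 57
f 55 57 31
f 56 28 58
f 56 58 57
f 57 58 59
f 57 59 31
f 58 28 60
f 58 60 59
f 59 60 61
f 59 61 31
f 60 28 29
f 60 29 61
f 61 29 30
f 61 30 31
f 63 62 66
f 63 66 64
f 64 66 67
f 64 67 65
f 66 62 68
f 66 68 67
f 67 68 69
f 67 69 65
f 68 62 70
f 68 70 69
f 69 70 71
f 69 71 65
f 70 62 72
f 70 72 71
f 71 72 73
f 71 73 65
f 72 62 74
f 72 74 73
f 73 74 75
f 73 75 65
f 74 62 76
f 74 76 75
f 75 76 77
f 75 77 65
f 76 62 78
f 76 78 77
f 77 78 79
f 77 79 65
f 78 62 80
f 78 80 79
f 79 80 81
f 79 81 65
f 80 62 82
f 80 82 81
f 81 82 83
f 81 83 65
f 82 62 84
f 82 84 83
f 83 84 85
f 83 85 65
f 84 62 86
f 84 86 85
f 85 86 87
f 85 87 65
f 86 62 88
f 86 88 87
f 87 88 89
f 87 89 65
f 88 62 90
f 88 90 89
f 89 90 91
f 89 91 65
f 90 62 63
f 90 63 91
f 91 63 64
f 91 64 65



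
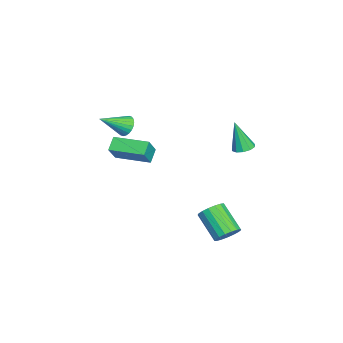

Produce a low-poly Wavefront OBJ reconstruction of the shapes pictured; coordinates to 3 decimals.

v -4.214 -3.021 1.501
v -3.735 -3.12 0.946
v -3.366 -4.399 2.479
v -3.597 -2.922 1.105
v -3.553 -2.74 1.325
v -3.61 -2.6 1.571
v -3.759 -2.524 1.806
v -3.977 -2.524 1.995
v -4.231 -2.6 2.109
v -4.483 -2.74 2.131
v -4.693 -2.923 2.056
v -4.831 -3.12 1.897
v -4.875 -3.303 1.678
v -4.818 -3.443 1.432
v -4.67 -3.518 1.196
v -4.451 -3.518 1.007
v -4.197 -3.443 0.893
v -3.945 -3.303 0.872
v -0.825 4.002 2.438
v -0.162 4.076 2.504
v -0.955 3.478 4.322
v -0.341 4.438 2.593
v -0.705 4.635 2.622
v -1.114 4.589 2.581
v -1.413 4.319 2.485
v -1.488 3.928 2.372
v -1.309 3.565 2.283
v -0.945 3.369 2.254
v -0.536 3.414 2.295
v -0.237 3.684 2.39
v -0.206 3.294 -4.388
v 0.355 2.668 -4.417
v -0.794 1.581 -3.16
v -1.354 2.206 -3.132
v 0.478 2.894 -4.108
v -0.67 1.807 -2.852
v 0.445 3.212 -3.864
v -0.703 2.125 -2.607
v 0.263 3.548 -3.739
v -0.886 2.461 -2.483
v -0.026 3.826 -3.764
v -1.175 2.739 -2.507
v -0.357 3.982 -3.931
v -1.506 2.895 -2.675
v -0.653 3.98 -4.203
v -1.802 2.893 -2.947
v -0.846 3.821 -4.518
v -1.995 2.734 -3.261
v -0.893 3.541 -4.803
v -2.042 2.454 -3.546
v -0.782 3.205 -4.993
v -1.931 2.117 -3.736
v -0.539 2.888 -5.044
v -1.688 1.801 -3.787
v -0.22 2.665 -4.945
v -1.369 1.578 -3.689
v 0.103 2.586 -4.719
v -1.046 1.498 -3.462
v -1.987 -2.981 1.335
v -1.196 -3.218 2.428
v -1.49 -0.922 1.421
v -0.699 -1.159 2.514
v -1.221 -3.141 0.746
v -0.43 -3.378 1.839
v -0.724 -1.082 0.832
v 0.067 -1.319 1.925
f 2 1 4
f 2 4 3
f 4 1 5
f 4 5 3
f 5 1 6
f 5 6 3
f 6 1 7
f 6 7 3
f 7 1 8
f 7 8 3
f 8 1 9
f 8 9 3
f 9 1 10
f 9 10 3
f 10 1 11
f 10 11 3
f 11 1 12
f 11 12 3
f 12 1 13
f 12 13 3
f 13 1 14
f 13 14 3
f 14 1 15
f 14 15 3
f 15 1 16
f 15 16 3
f 16 1 17
f 16 17 3
f 17 1 18
f 17 18 3
f 18 1 2
f 18 2 3
f 20 19 22
f 20 22 21
f 22 19 23
f 22 23 21
f 23 19 24
f 23 24 21
f 24 19 25
f 24 25 21
f 25 19 26
f 25 26 21
f 26 19 27
f 26 27 21
f 27 19 28
f 27 28 21
f 28 19 29
f 28 29 21
f 29 19 30
f 29 30 21
f 30 19 20
f 30 20 21
f 32 31 35
f 32 35 33
f 33 35 36
f 33 36 34
f 35 31 37
f 35 37 36
f 36 37 38
f 36 38 34
f 37 31 39
f 37 39 38
f 38 39 40
f 38 40 34
f 39 31 41
f 39 41 40
f 40 41 42
f 40 42 34
f 41 31 43
f 41 43 42
f 42 43 44
f 42 44 34
f 43 31 45
f 43 45 44
f 44 45 46
f 44 46 34
f 45 31 47
f 45 47 46
f 46 47 48
f 46 48 34
f 47 31 49
f 47 49 48
f 48 49 50
f 48 50 34
f 49 31 51
f 49 51 50
f 50 51 52
f 50 52 34
f 51 31 53
f 51 53 52
f 52 53 54
f 52 54 34
f 53 31 55
f 53 55 54
f 54 55 56
f 54 56 34
f 55 31 57
f 55 57 56
f 56 57 58
f 56 58 34
f 57 31 32
f 57 32 58
f 58 32 33
f 58 33 34
f 60 62 59
f 63 60 59
f 59 62 61
f 61 63 59
f 60 66 62
f 64 60 63
f 64 66 60
f 62 66 61
f 65 63 61
f 61 66 65
f 65 64 63
f 66 64 65



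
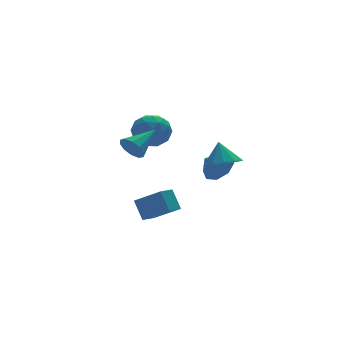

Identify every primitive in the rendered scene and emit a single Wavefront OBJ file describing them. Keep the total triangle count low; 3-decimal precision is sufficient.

v -0.563 3.621 1.085
v -0.052 4.075 0.165
v 1.072 3.545 1.955
v 1.583 3.999 1.035
v 0.874 4.637 1.67
v -0.137 4.684 1.131
v 1.157 2.936 0.989
v 0.146 2.983 0.45
v 1.011 3.651 0.105
v 0.836 4.703 0.526
v 0.184 2.917 1.594
v 0.009 3.969 2.015
v -0.451 3.855 0.548
v 1.471 3.765 1.572
v 1.054 4.141 1.945
v 1.354 4.407 1.404
v -0.501 4.213 1.116
v -0.201 4.479 0.576
v 0.343 4.81 1.46
v 1.221 3.141 1.544
v 1.521 3.407 1.004
v -0.334 3.213 0.716
v -0.034 3.479 0.175
v 0.677 2.81 0.66
v 0.474 3.872 -0.028
v 1.435 3.828 0.484
v 1.185 3.203 0.457
v 0.591 3.231 0.14
v 0.371 4.49 0.22
v 1.332 4.446 0.732
v 0.915 4.821 1.105
v 0.321 4.849 0.788
v 0.996 4.241 0.185
v -0.312 3.174 1.388
v 0.649 3.13 1.9
v 0.699 2.771 1.332
v 0.105 2.799 1.015
v -0.415 3.792 1.636
v 0.546 3.748 2.148
v 0.429 4.389 1.98
v -0.165 4.417 1.663
v 0.024 3.379 1.935
v 3.968 2.891 -1.838
v 4.537 2.176 -1.342
v 3.112 2.789 -1.002
v 4.693 2.916 -1.092
v 4.423 3.641 -1.279
v 3.887 3.927 -1.793
v 3.398 3.606 -2.333
v 3.243 2.866 -2.583
v 3.512 2.141 -2.396
v 4.049 1.855 -1.882
v -3.317 -2.728 2.918
v -2.898 -3.152 2.43
v -1.783 -2.112 3.702
v -2.968 -2.725 2.232
v -3.171 -2.299 2.295
v -3.431 -2.038 2.597
v -3.646 -2.04 3.021
v -3.736 -2.305 3.406
v -3.666 -2.732 3.604
v -3.463 -3.157 3.541
v -3.204 -3.419 3.239
v -2.988 -3.417 2.815
v 1.515 -2.798 1.119
v 2.466 -2.508 0.942
v 1.545 -2.162 2.321
v 2.132 -2.098 0.733
v 1.602 -1.91 0.647
v 1.044 -2.004 0.71
v 0.636 -2.35 0.903
v 0.507 -2.839 1.165
v 0.698 -3.314 1.413
v 1.149 -3.626 1.567
v 1.716 -3.675 1.579
v 2.219 -3.446 1.445
v 2.499 -3.011 1.208
v -0.158 -0.011 -3.07
v -0.298 0.762 -1.985
v -1.099 1.273 -4.107
v -1.239 2.047 -3.021
v 0.679 0.433 -3.279
v 0.539 1.207 -2.193
v -0.262 1.718 -4.315
v -0.402 2.491 -3.23
f 1 38 17
f 38 12 41
f 17 41 6
f 38 41 17
f 1 17 13
f 17 6 18
f 13 18 2
f 17 18 13
f 1 13 22
f 13 2 23
f 22 23 8
f 13 23 22
f 1 22 34
f 22 8 37
f 34 37 11
f 22 37 34
f 1 34 38
f 34 11 42
f 38 42 12
f 34 42 38
f 2 18 29
f 18 6 32
f 29 32 10
f 18 32 29
f 6 41 19
f 41 12 40
f 19 40 5
f 41 40 19
f 12 42 39
f 42 11 35
f 39 35 3
f 42 35 39
f 11 37 36
f 37 8 24
f 36 24 7
f 37 24 36
f 8 23 28
f 23 2 25
f 28 25 9
f 23 25 28
f 4 30 16
f 30 10 31
f 16 31 5
f 30 31 16
f 4 16 14
f 16 5 15
f 14 15 3
f 16 15 14
f 4 14 21
f 14 3 20
f 21 20 7
f 14 20 21
f 4 21 26
f 21 7 27
f 26 27 9
f 21 27 26
f 4 26 30
f 26 9 33
f 30 33 10
f 26 33 30
f 5 31 19
f 31 10 32
f 19 32 6
f 31 32 19
f 3 15 39
f 15 5 40
f 39 40 12
f 15 40 39
f 7 20 36
f 20 3 35
f 36 35 11
f 20 35 36
f 9 27 28
f 27 7 24
f 28 24 8
f 27 24 28
f 10 33 29
f 33 9 25
f 29 25 2
f 33 25 29
f 44 43 46
f 44 46 45
f 46 43 47
f 46 47 45
f 47 43 48
f 47 48 45
f 48 43 49
f 48 49 45
f 49 43 50
f 49 50 45
f 50 43 51
f 50 51 45
f 51 43 52
f 51 52 45
f 52 43 44
f 52 44 45
f 54 53 56
f 54 56 55
f 56 53 57
f 56 57 55
f 57 53 58
f 57 58 55
f 58 53 59
f 58 59 55
f 59 53 60
f 59 60 55
f 60 53 61
f 60 61 55
f 61 53 62
f 61 62 55
f 62 53 63
f 62 63 55
f 63 53 64
f 63 64 55
f 64 53 54
f 64 54 55
f 66 65 68
f 66 68 67
f 68 65 69
f 68 69 67
f 69 65 70
f 69 70 67
f 70 65 71
f 70 71 67
f 71 65 72
f 71 72 67
f 72 65 73
f 72 73 67
f 73 65 74
f 73 74 67
f 74 65 75
f 74 75 67
f 75 65 76
f 75 76 67
f 76 65 77
f 76 77 67
f 77 65 66
f 77 66 67
f 79 81 78
f 82 79 78
f 78 81 80
f 80 82 78
f 79 85 81
f 83 79 82
f 83 85 79
f 81 85 80
f 84 82 80
f 80 85 84
f 84 83 82
f 85 83 84



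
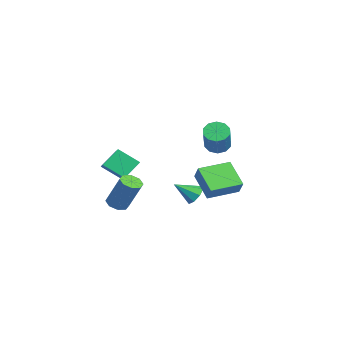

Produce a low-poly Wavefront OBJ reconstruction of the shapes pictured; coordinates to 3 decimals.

v 0.997 -2.369 -1.946
v 1.449 -2.018 -2.231
v 2.076 -1.4 -0.48
v 1.623 -1.751 -0.194
v 1.031 -1.77 -2.169
v 1.658 -1.152 -0.418
v 0.593 -1.873 -1.976
v 1.22 -1.255 -0.225
v 0.391 -2.267 -1.765
v 1.018 -1.649 -0.014
v 0.544 -2.72 -1.66
v 1.171 -2.102 0.091
v 0.962 -2.968 -1.722
v 1.589 -2.35 0.029
v 1.4 -2.865 -1.915
v 2.027 -2.247 -0.164
v 1.602 -2.471 -2.126
v 2.229 -1.853 -0.375
v 2.564 2.451 2.455
v 3.057 2.329 1.987
v 4.229 1.967 3.318
v 3.736 2.089 3.785
v 3.07 2.743 2.088
v 4.242 2.381 3.419
v 2.89 3.046 2.329
v 4.062 2.684 3.66
v 2.586 3.121 2.618
v 3.758 2.759 3.949
v 2.273 2.94 2.844
v 3.445 2.578 4.175
v 2.071 2.573 2.922
v 3.243 2.211 4.253
v 2.058 2.159 2.821
v 3.23 1.797 4.152
v 2.238 1.856 2.58
v 3.41 1.494 3.911
v 2.542 1.781 2.291
v 3.714 1.419 3.622
v 2.855 1.962 2.065
v 4.027 1.6 3.396
v -3.295 2.742 -3.801
v -3.015 3.101 -3.256
v -3.465 1.598 -2.959
v -3.554 3.158 -3.287
v -3.942 2.972 -3.619
v -3.951 2.651 -4.057
v -3.576 2.383 -4.345
v -3.037 2.326 -4.314
v -2.649 2.512 -3.983
v -2.64 2.833 -3.544
v -2.554 2.506 -2.036
v -1.915 2.551 -1.192
v -2.895 4.337 -1.876
v -2.255 4.383 -1.032
v -1.165 2.857 -3.108
v -0.525 2.903 -2.264
v -1.505 4.689 -2.948
v -0.866 4.734 -2.104
v -1.491 -2.733 -0.353
v -1.856 -1.859 0.522
v -0.961 -1.704 -1.16
v -1.327 -0.83 -0.284
v -0.193 -2.87 0.324
v -0.559 -1.996 1.2
v 0.336 -1.841 -0.482
v -0.029 -0.967 0.393
f 2 1 5
f 2 5 3
f 3 5 6
f 3 6 4
f 5 1 7
f 5 7 6
f 6 7 8
f 6 8 4
f 7 1 9
f 7 9 8
f 8 9 10
f 8 10 4
f 9 1 11
f 9 11 10
f 10 11 12
f 10 12 4
f 11 1 13
f 11 13 12
f 12 13 14
f 12 14 4
f 13 1 15
f 13 15 14
f 14 15 16
f 14 16 4
f 15 1 17
f 15 17 16
f 16 17 18
f 16 18 4
f 17 1 2
f 17 2 18
f 18 2 3
f 18 3 4
f 20 19 23
f 20 23 21
f 21 23 24
f 21 24 22
f 23 19 25
f 23 25 24
f 24 25 26
f 24 26 22
f 25 19 27
f 25 27 26
f 26 27 28
f 26 28 22
f 27 19 29
f 27 29 28
f 28 29 30
f 28 30 22
f 29 19 31
f 29 31 30
f 30 31 32
f 30 32 22
f 31 19 33
f 31 33 32
f 32 33 34
f 32 34 22
f 33 19 35
f 33 35 34
f 34 35 36
f 34 36 22
f 35 19 37
f 35 37 36
f 36 37 38
f 36 38 22
f 37 19 39
f 37 39 38
f 38 39 40
f 38 40 22
f 39 19 20
f 39 20 40
f 40 20 21
f 40 21 22
f 42 41 44
f 42 44 43
f 44 41 45
f 44 45 43
f 45 41 46
f 45 46 43
f 46 41 47
f 46 47 43
f 47 41 48
f 47 48 43
f 48 41 49
f 48 49 43
f 49 41 50
f 49 50 43
f 50 41 42
f 50 42 43
f 52 54 51
f 55 52 51
f 51 54 53
f 53 55 51
f 52 58 54
f 56 52 55
f 56 58 52
f 54 58 53
f 57 55 53
f 53 58 57
f 57 56 55
f 58 56 57
f 60 62 59
f 63 60 59
f 59 62 61
f 61 63 59
f 60 66 62
f 64 60 63
f 64 66 60
f 62 66 61
f 65 63 61
f 61 66 65
f 65 64 63
f 66 64 65



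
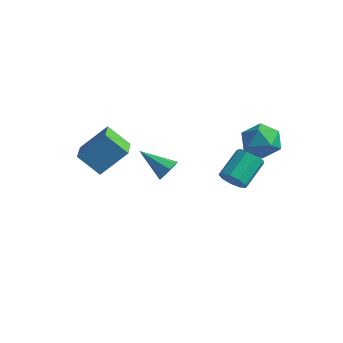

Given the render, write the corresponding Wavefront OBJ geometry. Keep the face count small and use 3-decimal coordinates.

v 3.242 2.398 3.847
v 3.832 2.897 2.863
v 3.728 0.543 3.197
v 4.318 1.042 2.213
v 4.789 1.185 3.364
v 4.489 2.331 3.765
v 3.071 1.109 2.295
v 2.771 2.255 2.696
v 3.727 2.1 1.904
v 4.788 2.147 2.564
v 2.772 1.293 3.496
v 3.833 1.34 4.156
v 3.008 0.2 0.326
v 3.877 0.188 0.359
v 3.861 1.868 1.387
v 2.992 1.88 1.354
v 3.696 0.483 -0.125
v 3.68 2.163 0.903
v 3.193 0.645 -0.399
v 3.177 2.325 0.63
v 2.603 0.599 -0.333
v 2.587 2.279 0.696
v 2.203 0.367 0.041
v 2.187 2.047 1.07
v 2.179 0.056 0.548
v 2.164 1.736 1.577
v 2.543 -0.187 0.951
v 2.528 1.493 1.98
v 3.125 -0.249 1.061
v 3.109 1.431 2.09
v 3.652 -0.101 0.827
v 3.636 1.579 1.856
v -3.224 -5.323 2.731
v -2.246 -4.125 4.182
v -4.274 -3.829 2.206
v -3.297 -2.631 3.656
v -2.023 -4.889 1.564
v -1.046 -3.691 3.014
v -3.074 -3.395 1.038
v -2.096 -2.197 2.489
v -1.84 0.904 -1.349
v -1.46 1.056 -0.661
v -3.66 0.576 -0.271
v -1.7 1.56 -0.913
v -2.022 1.68 -1.42
v -2.237 1.345 -1.885
v -2.22 0.752 -2.036
v -1.98 0.248 -1.785
v -1.659 0.128 -1.278
v -1.443 0.463 -0.813
f 1 12 6
f 1 6 2
f 1 2 8
f 1 8 11
f 1 11 12
f 2 6 10
f 6 12 5
f 12 11 3
f 11 8 7
f 8 2 9
f 4 10 5
f 4 5 3
f 4 3 7
f 4 7 9
f 4 9 10
f 5 10 6
f 3 5 12
f 7 3 11
f 9 7 8
f 10 9 2
f 14 13 17
f 14 17 15
f 15 17 18
f 15 18 16
f 17 13 19
f 17 19 18
f 18 19 20
f 18 20 16
f 19 13 21
f 19 21 20
f 20 21 22
f 20 22 16
f 21 13 23
f 21 23 22
f 22 23 24
f 22 24 16
f 23 13 25
f 23 25 24
f 24 25 26
f 24 26 16
f 25 13 27
f 25 27 26
f 26 27 28
f 26 28 16
f 27 13 29
f 27 29 28
f 28 29 30
f 28 30 16
f 29 13 31
f 29 31 30
f 30 31 32
f 30 32 16
f 31 13 14
f 31 14 32
f 32 14 15
f 32 15 16
f 34 36 33
f 37 34 33
f 33 36 35
f 35 37 33
f 34 40 36
f 38 34 37
f 38 40 34
f 36 40 35
f 39 37 35
f 35 40 39
f 39 38 37
f 40 38 39
f 42 41 44
f 42 44 43
f 44 41 45
f 44 45 43
f 45 41 46
f 45 46 43
f 46 41 47
f 46 47 43
f 47 41 48
f 47 48 43
f 48 41 49
f 48 49 43
f 49 41 50
f 49 50 43
f 50 41 42
f 50 42 43



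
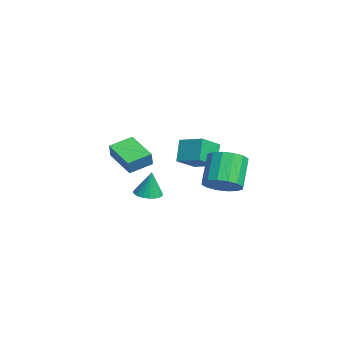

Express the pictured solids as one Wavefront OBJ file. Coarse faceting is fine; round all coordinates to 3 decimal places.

v -3.758 -1.025 -2.751
v -3.198 -0.493 -2.866
v -3.622 -0.835 -1.209
v -3.466 -0.31 -2.864
v -3.784 -0.25 -2.844
v -4.098 -0.325 -2.807
v -4.353 -0.52 -2.761
v -4.505 -0.803 -2.713
v -4.527 -1.124 -2.672
v -4.417 -1.427 -2.644
v -4.193 -1.661 -2.635
v -3.893 -1.785 -2.646
v -3.57 -1.778 -2.675
v -3.28 -1.64 -2.718
v -3.072 -1.396 -2.766
v -2.983 -1.087 -2.812
v -3.027 -0.768 -2.847
v -4.241 1.497 -1.192
v -3.43 0.413 -0.416
v -5.004 1.792 0.017
v -4.193 0.708 0.793
v -3.247 2.512 -0.813
v -2.436 1.428 -0.037
v -4.01 2.807 0.396
v -3.199 1.723 1.172
v 0.013 2.127 -0.944
v 0.871 2.248 -0.317
v -0.275 2.753 1.152
v -1.133 2.633 0.524
v 0.792 2.745 -0.549
v -0.354 3.25 0.92
v 0.504 3.076 -0.887
v -0.641 3.581 0.582
v 0.085 3.153 -1.241
v -1.061 3.658 0.228
v -0.354 2.955 -1.515
v -1.499 3.46 -0.046
v -0.694 2.536 -1.636
v -1.84 3.041 -0.167
v -0.845 2.007 -1.572
v -1.991 2.512 -0.103
v -0.766 1.51 -1.34
v -1.912 2.015 0.129
v -0.479 1.179 -1.002
v -1.624 1.684 0.467
v -0.059 1.102 -0.648
v -1.205 1.607 0.821
v 0.379 1.3 -0.374
v -0.766 1.805 1.095
v 0.72 1.719 -0.253
v -0.426 2.224 1.216
v 1.475 -3.665 2.047
v 1.891 -3.79 2.847
v 1.092 -2.483 2.432
v 1.508 -2.609 3.232
v 2.952 -2.971 1.388
v 3.368 -3.097 2.188
v 2.569 -1.79 1.773
v 2.985 -1.915 2.573
f 2 1 4
f 2 4 3
f 4 1 5
f 4 5 3
f 5 1 6
f 5 6 3
f 6 1 7
f 6 7 3
f 7 1 8
f 7 8 3
f 8 1 9
f 8 9 3
f 9 1 10
f 9 10 3
f 10 1 11
f 10 11 3
f 11 1 12
f 11 12 3
f 12 1 13
f 12 13 3
f 13 1 14
f 13 14 3
f 14 1 15
f 14 15 3
f 15 1 16
f 15 16 3
f 16 1 17
f 16 17 3
f 17 1 2
f 17 2 3
f 19 21 18
f 22 19 18
f 18 21 20
f 20 22 18
f 19 25 21
f 23 19 22
f 23 25 19
f 21 25 20
f 24 22 20
f 20 25 24
f 24 23 22
f 25 23 24
f 27 26 30
f 27 30 28
f 28 30 31
f 28 31 29
f 30 26 32
f 30 32 31
f 31 32 33
f 31 33 29
f 32 26 34
f 32 34 33
f 33 34 35
f 33 35 29
f 34 26 36
f 34 36 35
f 35 36 37
f 35 37 29
f 36 26 38
f 36 38 37
f 37 38 39
f 37 39 29
f 38 26 40
f 38 40 39
f 39 40 41
f 39 41 29
f 40 26 42
f 40 42 41
f 41 42 43
f 41 43 29
f 42 26 44
f 42 44 43
f 43 44 45
f 43 45 29
f 44 26 46
f 44 46 45
f 45 46 47
f 45 47 29
f 46 26 48
f 46 48 47
f 47 48 49
f 47 49 29
f 48 26 50
f 48 50 49
f 49 50 51
f 49 51 29
f 50 26 27
f 50 27 51
f 51 27 28
f 51 28 29
f 53 55 52
f 56 53 52
f 52 55 54
f 54 56 52
f 53 59 55
f 57 53 56
f 57 59 53
f 55 59 54
f 58 56 54
f 54 59 58
f 58 57 56
f 59 57 58



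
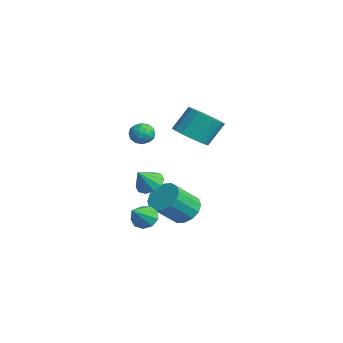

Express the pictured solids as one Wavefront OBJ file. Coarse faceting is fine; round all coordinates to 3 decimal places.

v -3.012 0.209 -4.202
v -2.11 0.276 -4.421
v -1.727 -0.962 -3.216
v -2.628 -1.029 -2.998
v -2.177 0.598 -4.069
v -1.794 -0.641 -2.864
v -2.468 0.815 -3.753
v -2.084 -0.423 -2.548
v -2.905 0.87 -3.557
v -2.521 -0.368 -2.352
v -3.37 0.748 -3.534
v -2.986 -0.49 -2.33
v -3.739 0.482 -3.691
v -3.355 -0.757 -2.486
v -3.913 0.142 -3.984
v -3.53 -1.096 -2.779
v -3.846 -0.179 -4.336
v -3.463 -1.418 -3.131
v -3.556 -0.397 -4.652
v -3.172 -1.635 -3.447
v -3.119 -0.452 -4.848
v -2.735 -1.69 -3.643
v -2.654 -0.33 -4.87
v -2.27 -1.568 -3.666
v -2.285 -0.063 -4.714
v -1.901 -1.302 -3.509
v -3.259 -1.472 -2.292
v -2.528 -1.497 -2.531
v -2.981 -2.168 -1.368
v -2.574 -1.125 -2.237
v -2.882 -0.886 -1.964
v -3.334 -0.871 -1.816
v -3.757 -1.085 -1.85
v -3.991 -1.447 -2.053
v -3.945 -1.818 -2.347
v -3.637 -2.057 -2.62
v -3.185 -2.073 -2.767
v -2.761 -1.859 -2.734
v -2.466 -2 -4.149
v -1.944 -1.505 -4.114
v -1.694 -2.88 -3.211
v -2.277 -1.423 -3.761
v -2.699 -1.61 -3.59
v -3.012 -1.98 -3.68
v -3.069 -2.359 -3.989
v -2.844 -2.57 -4.373
v -2.442 -2.514 -4.652
v -2.051 -2.218 -4.695
v -1.854 -1.819 -4.483
v -3.923 0.773 0.215
v -3.266 1.45 -0.199
v -3.379 2.324 1.052
v -4.037 1.647 1.465
v -3.674 1.603 -0.342
v -3.787 2.477 0.908
v -4.131 1.591 -0.376
v -4.244 2.465 0.875
v -4.547 1.418 -0.292
v -4.66 2.292 0.958
v -4.839 1.116 -0.108
v -4.952 1.99 1.142
v -4.95 0.747 0.14
v -5.064 1.621 1.39
v -4.858 0.383 0.402
v -4.971 1.257 1.653
v -4.581 0.096 0.628
v -4.694 0.97 1.879
v -4.173 -0.057 0.772
v -4.286 0.817 2.022
v -3.716 -0.045 0.805
v -3.829 0.829 2.056
v -3.3 0.128 0.722
v -3.413 1.002 1.972
v -3.008 0.43 0.538
v -3.121 1.304 1.788
v -2.896 0.799 0.29
v -3.01 1.673 1.54
v -2.989 1.163 0.027
v -3.102 2.037 1.278
v -0.33 -2.396 2.275
v 0.121 -2.617 1.876
v -0.141 -3.183 2.924
v 0.31 -3.404 2.525
v 0.405 -2.856 2.844
v 0.288 -2.37 2.443
v -0.308 -3.43 2.357
v -0.425 -2.944 1.956
v 0.134 -3.256 1.926
v 0.575 -2.901 2.228
v -0.595 -2.899 2.572
v -0.154 -2.544 2.874
v -0.121 -2.438 2.018
v 0.101 -3.362 2.782
v 0.157 -3.04 2.97
v 0.422 -3.17 2.735
v -0.023 -2.292 2.352
v 0.242 -2.422 2.117
v 0.41 -2.562 2.687
v -0.262 -3.378 2.683
v 0.003 -3.508 2.448
v -0.442 -2.63 2.065
v -0.177 -2.76 1.83
v -0.43 -3.238 2.113
v 0.151 -2.943 1.813
v 0.263 -3.406 2.195
v -0.101 -3.421 2.096
v -0.17 -3.135 1.86
v 0.411 -2.734 1.99
v 0.522 -3.197 2.372
v 0.578 -2.875 2.56
v 0.509 -2.589 2.324
v 0.419 -3.11 2.02
v -0.542 -2.603 2.428
v -0.431 -3.066 2.81
v -0.529 -3.211 2.476
v -0.598 -2.925 2.24
v -0.283 -2.394 2.605
v -0.171 -2.857 2.987
v 0.15 -2.665 2.94
v 0.081 -2.379 2.704
v -0.439 -2.69 2.78
f 2 1 5
f 2 5 3
f 3 5 6
f 3 6 4
f 5 1 7
f 5 7 6
f 6 7 8
f 6 8 4
f 7 1 9
f 7 9 8
f 8 9 10
f 8 10 4
f 9 1 11
f 9 11 10
f 10 11 12
f 10 12 4
f 11 1 13
f 11 13 12
f 12 13 14
f 12 14 4
f 13 1 15
f 13 15 14
f 14 15 16
f 14 16 4
f 15 1 17
f 15 17 16
f 16 17 18
f 16 18 4
f 17 1 19
f 17 19 18
f 18 19 20
f 18 20 4
f 19 1 21
f 19 21 20
f 20 21 22
f 20 22 4
f 21 1 23
f 21 23 22
f 22 23 24
f 22 24 4
f 23 1 25
f 23 25 24
f 24 25 26
f 24 26 4
f 25 1 2
f 25 2 26
f 26 2 3
f 26 3 4
f 28 27 30
f 28 30 29
f 30 27 31
f 30 31 29
f 31 27 32
f 31 32 29
f 32 27 33
f 32 33 29
f 33 27 34
f 33 34 29
f 34 27 35
f 34 35 29
f 35 27 36
f 35 36 29
f 36 27 37
f 36 37 29
f 37 27 38
f 37 38 29
f 38 27 28
f 38 28 29
f 40 39 42
f 40 42 41
f 42 39 43
f 42 43 41
f 43 39 44
f 43 44 41
f 44 39 45
f 44 45 41
f 45 39 46
f 45 46 41
f 46 39 47
f 46 47 41
f 47 39 48
f 47 48 41
f 48 39 49
f 48 49 41
f 49 39 40
f 49 40 41
f 51 50 54
f 51 54 52
f 52 54 55
f 52 55 53
f 54 50 56
f 54 56 55
f 55 56 57
f 55 57 53
f 56 50 58
f 56 58 57
f 57 58 59
f 57 59 53
f 58 50 60
f 58 60 59
f 59 60 61
f 59 61 53
f 60 50 62
f 60 62 61
f 61 62 63
f 61 63 53
f 62 50 64
f 62 64 63
f 63 64 65
f 63 65 53
f 64 50 66
f 64 66 65
f 65 66 67
f 65 67 53
f 66 50 68
f 66 68 67
f 67 68 69
f 67 69 53
f 68 50 70
f 68 70 69
f 69 70 71
f 69 71 53
f 70 50 72
f 70 72 71
f 71 72 73
f 71 73 53
f 72 50 74
f 72 74 73
f 73 74 75
f 73 75 53
f 74 50 76
f 74 76 75
f 75 76 77
f 75 77 53
f 76 50 78
f 76 78 77
f 77 78 79
f 77 79 53
f 78 50 51
f 78 51 79
f 79 51 52
f 79 52 53
f 80 117 96
f 117 91 120
f 96 120 85
f 117 120 96
f 80 96 92
f 96 85 97
f 92 97 81
f 96 97 92
f 80 92 101
f 92 81 102
f 101 102 87
f 92 102 101
f 80 101 113
f 101 87 116
f 113 116 90
f 101 116 113
f 80 113 117
f 113 90 121
f 117 121 91
f 113 121 117
f 81 97 108
f 97 85 111
f 108 111 89
f 97 111 108
f 85 120 98
f 120 91 119
f 98 119 84
f 120 119 98
f 91 121 118
f 121 90 114
f 118 114 82
f 121 114 118
f 90 116 115
f 116 87 103
f 115 103 86
f 116 103 115
f 87 102 107
f 102 81 104
f 107 104 88
f 102 104 107
f 83 109 95
f 109 89 110
f 95 110 84
f 109 110 95
f 83 95 93
f 95 84 94
f 93 94 82
f 95 94 93
f 83 93 100
f 93 82 99
f 100 99 86
f 93 99 100
f 83 100 105
f 100 86 106
f 105 106 88
f 100 106 105
f 83 105 109
f 105 88 112
f 109 112 89
f 105 112 109
f 84 110 98
f 110 89 111
f 98 111 85
f 110 111 98
f 82 94 118
f 94 84 119
f 118 119 91
f 94 119 118
f 86 99 115
f 99 82 114
f 115 114 90
f 99 114 115
f 88 106 107
f 106 86 103
f 107 103 87
f 106 103 107
f 89 112 108
f 112 88 104
f 108 104 81
f 112 104 108



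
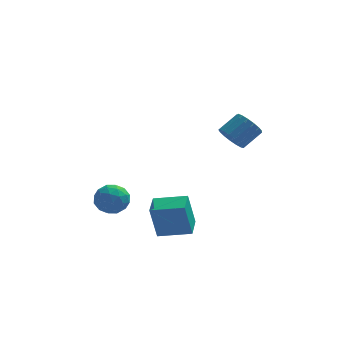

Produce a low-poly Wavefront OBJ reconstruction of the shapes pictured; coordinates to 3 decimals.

v 1.904 -1.654 2.307
v 2.49 -1.888 1.783
v 3.402 -1.319 2.55
v 2.816 -1.086 3.073
v 2.381 -1.534 1.651
v 3.293 -0.966 2.417
v 2.163 -1.209 1.669
v 3.075 -0.64 2.435
v 1.885 -0.985 1.833
v 2.797 -0.417 2.6
v 1.612 -0.915 2.106
v 2.524 -0.346 2.872
v 1.406 -1.014 2.424
v 2.318 -0.445 3.191
v 1.314 -1.26 2.716
v 2.225 -0.691 3.483
v 1.357 -1.596 2.914
v 2.268 -1.027 3.681
v 1.525 -1.945 2.973
v 2.437 -1.377 3.74
v 1.78 -2.228 2.879
v 2.692 -1.66 3.646
v 2.064 -2.38 2.654
v 2.976 -1.811 3.421
v 2.311 -2.365 2.349
v 3.223 -1.796 3.116
v 2.465 -2.187 2.035
v 3.377 -1.619 2.802
v -4.282 1.949 -4.041
v -3.343 1.661 -4.15
v -4.457 0.919 -2.83
v -3.518 0.631 -2.939
v -3.722 1.538 -2.601
v -3.613 2.174 -3.349
v -4.187 0.406 -3.631
v -4.078 1.042 -4.379
v -3.284 0.708 -3.896
v -2.996 1.407 -3.26
v -4.804 1.173 -3.72
v -4.516 1.872 -3.084
v -3.797 1.895 -4.202
v -4.003 0.685 -2.778
v -4.123 1.217 -2.58
v -3.571 1.048 -2.643
v -3.956 2.197 -3.731
v -3.404 2.028 -3.795
v -3.627 1.955 -2.885
v -4.396 0.552 -3.185
v -3.844 0.383 -3.249
v -4.229 1.532 -4.337
v -3.677 1.363 -4.4
v -4.173 0.625 -4.095
v -3.21 1.166 -4.116
v -3.313 0.561 -3.405
v -3.706 0.428 -3.811
v -3.643 0.802 -4.251
v -3.041 1.577 -3.742
v -3.144 0.972 -3.031
v -3.264 1.504 -2.832
v -3.2 1.878 -3.272
v -3.007 1.017 -3.593
v -4.656 1.608 -3.949
v -4.759 1.003 -3.238
v -4.6 0.702 -3.708
v -4.536 1.076 -4.148
v -4.487 2.019 -3.575
v -4.59 1.414 -2.864
v -4.157 1.778 -2.729
v -4.094 2.152 -3.169
v -4.793 1.563 -3.387
v -1.649 -2.473 -3.978
v -2.021 -2.573 -2.107
v -1.468 -1.2 -3.874
v -1.84 -1.3 -2.004
v 0.04 -2.74 -3.656
v -0.332 -2.84 -1.786
v 0.221 -1.467 -3.553
v -0.151 -1.567 -1.682
f 2 1 5
f 2 5 3
f 3 5 6
f 3 6 4
f 5 1 7
f 5 7 6
f 6 7 8
f 6 8 4
f 7 1 9
f 7 9 8
f 8 9 10
f 8 10 4
f 9 1 11
f 9 11 10
f 10 11 12
f 10 12 4
f 11 1 13
f 11 13 12
f 12 13 14
f 12 14 4
f 13 1 15
f 13 15 14
f 14 15 16
f 14 16 4
f 15 1 17
f 15 17 16
f 16 17 18
f 16 18 4
f 17 1 19
f 17 19 18
f 18 19 20
f 18 20 4
f 19 1 21
f 19 21 20
f 20 21 22
f 20 22 4
f 21 1 23
f 21 23 22
f 22 23 24
f 22 24 4
f 23 1 25
f 23 25 24
f 24 25 26
f 24 26 4
f 25 1 27
f 25 27 26
f 26 27 28
f 26 28 4
f 27 1 2
f 27 2 28
f 28 2 3
f 28 3 4
f 29 66 45
f 66 40 69
f 45 69 34
f 66 69 45
f 29 45 41
f 45 34 46
f 41 46 30
f 45 46 41
f 29 41 50
f 41 30 51
f 50 51 36
f 41 51 50
f 29 50 62
f 50 36 65
f 62 65 39
f 50 65 62
f 29 62 66
f 62 39 70
f 66 70 40
f 62 70 66
f 30 46 57
f 46 34 60
f 57 60 38
f 46 60 57
f 34 69 47
f 69 40 68
f 47 68 33
f 69 68 47
f 40 70 67
f 70 39 63
f 67 63 31
f 70 63 67
f 39 65 64
f 65 36 52
f 64 52 35
f 65 52 64
f 36 51 56
f 51 30 53
f 56 53 37
f 51 53 56
f 32 58 44
f 58 38 59
f 44 59 33
f 58 59 44
f 32 44 42
f 44 33 43
f 42 43 31
f 44 43 42
f 32 42 49
f 42 31 48
f 49 48 35
f 42 48 49
f 32 49 54
f 49 35 55
f 54 55 37
f 49 55 54
f 32 54 58
f 54 37 61
f 58 61 38
f 54 61 58
f 33 59 47
f 59 38 60
f 47 60 34
f 59 60 47
f 31 43 67
f 43 33 68
f 67 68 40
f 43 68 67
f 35 48 64
f 48 31 63
f 64 63 39
f 48 63 64
f 37 55 56
f 55 35 52
f 56 52 36
f 55 52 56
f 38 61 57
f 61 37 53
f 57 53 30
f 61 53 57
f 72 74 71
f 75 72 71
f 71 74 73
f 73 75 71
f 72 78 74
f 76 72 75
f 76 78 72
f 74 78 73
f 77 75 73
f 73 78 77
f 77 76 75
f 78 76 77



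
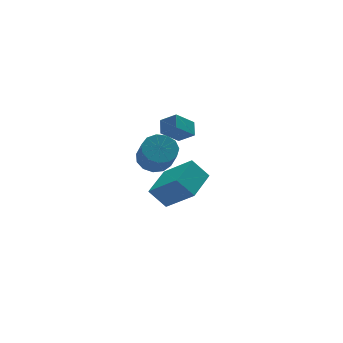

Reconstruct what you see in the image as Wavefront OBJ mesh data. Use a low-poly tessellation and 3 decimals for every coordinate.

v -1.654 -4.46 2.445
v -2.352 -3.94 3.437
v -2.51 -3.087 1.122
v -3.208 -2.567 2.114
v -0.212 -3.213 2.806
v -0.91 -2.693 3.798
v -1.068 -1.84 1.483
v -1.766 -1.32 2.475
v -0.13 3.244 0.638
v 0.823 2.959 0.538
v 0.644 1.892 1.862
v -0.31 2.176 1.962
v 0.825 3.398 0.892
v 0.645 2.331 2.216
v 0.523 3.787 1.165
v 0.343 2.72 2.489
v 0.014 4.004 1.271
v -0.166 2.937 2.595
v -0.541 3.98 1.176
v -0.721 2.913 2.5
v -0.965 3.722 0.91
v -1.145 2.655 2.234
v -1.125 3.311 0.558
v -1.304 2.244 1.882
v -0.968 2.88 0.231
v -1.148 1.813 1.555
v -0.546 2.564 0.034
v -0.725 1.497 1.358
v 0.009 2.463 0.028
v -0.171 1.396 1.352
v 0.519 2.611 0.216
v 0.339 1.544 1.54
v 0.621 2.146 3.311
v 0.966 2.905 3.825
v 0.032 2.842 2.678
v 0.376 3.601 3.193
v 1.724 2.259 2.407
v 2.068 3.018 2.922
v 1.134 2.955 1.775
v 1.479 3.714 2.289
f 2 4 1
f 5 2 1
f 1 4 3
f 3 5 1
f 2 8 4
f 6 2 5
f 6 8 2
f 4 8 3
f 7 5 3
f 3 8 7
f 7 6 5
f 8 6 7
f 10 9 13
f 10 13 11
f 11 13 14
f 11 14 12
f 13 9 15
f 13 15 14
f 14 15 16
f 14 16 12
f 15 9 17
f 15 17 16
f 16 17 18
f 16 18 12
f 17 9 19
f 17 19 18
f 18 19 20
f 18 20 12
f 19 9 21
f 19 21 20
f 20 21 22
f 20 22 12
f 21 9 23
f 21 23 22
f 22 23 24
f 22 24 12
f 23 9 25
f 23 25 24
f 24 25 26
f 24 26 12
f 25 9 27
f 25 27 26
f 26 27 28
f 26 28 12
f 27 9 29
f 27 29 28
f 28 29 30
f 28 30 12
f 29 9 31
f 29 31 30
f 30 31 32
f 30 32 12
f 31 9 10
f 31 10 32
f 32 10 11
f 32 11 12
f 34 36 33
f 37 34 33
f 33 36 35
f 35 37 33
f 34 40 36
f 38 34 37
f 38 40 34
f 36 40 35
f 39 37 35
f 35 40 39
f 39 38 37
f 40 38 39



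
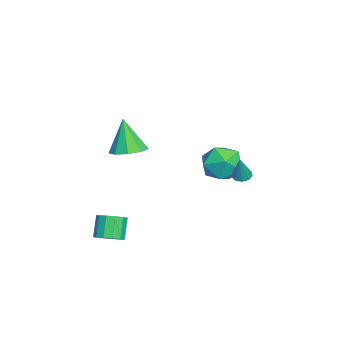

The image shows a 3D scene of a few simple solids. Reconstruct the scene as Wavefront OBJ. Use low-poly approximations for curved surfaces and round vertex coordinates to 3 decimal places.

v -4.801 2.747 -0.226
v -3.926 3.567 0.053
v -3.614 1.953 -1.613
v -2.739 2.773 -1.334
v -3.032 1.887 -0.531
v -3.765 2.378 0.326
v -3.775 3.142 -1.886
v -4.508 3.633 -1.029
v -3.292 3.811 -0.973
v -2.833 3.035 -0.135
v -4.707 2.485 -1.425
v -4.248 1.709 -0.587
v -2.484 3.874 -0.82
v -1.991 3.922 -1.007
v -1.956 3.806 0.56
v -2.129 4.25 -0.938
v -2.434 4.402 -0.813
v -2.763 4.307 -0.692
v -2.961 4.01 -0.631
v -2.936 3.649 -0.659
v -2.7 3.394 -0.762
v -2.363 3.364 -0.892
v -2.083 3.572 -0.989
v 1.242 -2.191 -3.555
v 1.644 -1.584 -3.305
v 0.9 -1.541 -2.215
v 0.498 -2.149 -2.465
v 1.313 -1.425 -3.536
v 0.57 -1.382 -2.446
v 0.96 -1.509 -3.774
v 0.217 -1.466 -2.684
v 0.696 -1.81 -3.942
v -0.047 -1.767 -2.852
v 0.605 -2.232 -3.987
v -0.138 -2.189 -2.897
v 0.717 -2.641 -3.895
v -0.026 -2.598 -2.805
v 0.995 -2.907 -3.695
v 0.252 -2.864 -2.605
v 1.351 -2.946 -3.451
v 0.608 -2.904 -2.361
v 1.673 -2.746 -3.239
v 0.93 -2.703 -2.149
v 1.857 -2.369 -3.128
v 1.114 -2.327 -2.038
v 1.846 -1.936 -3.153
v 1.103 -1.893 -2.063
v 0.74 -1.26 2.353
v 1.666 -1.156 2.622
v 0.24 -1.6 4.207
v 1.356 -0.57 2.646
v 0.757 -0.307 2.532
v 0.151 -0.49 2.335
v -0.18 -1.033 2.146
v -0.08 -1.683 2.054
v 0.403 -2.134 2.102
v 1.045 -2.177 2.267
v 1.543 -1.791 2.473
f 1 12 6
f 1 6 2
f 1 2 8
f 1 8 11
f 1 11 12
f 2 6 10
f 6 12 5
f 12 11 3
f 11 8 7
f 8 2 9
f 4 10 5
f 4 5 3
f 4 3 7
f 4 7 9
f 4 9 10
f 5 10 6
f 3 5 12
f 7 3 11
f 9 7 8
f 10 9 2
f 14 13 16
f 14 16 15
f 16 13 17
f 16 17 15
f 17 13 18
f 17 18 15
f 18 13 19
f 18 19 15
f 19 13 20
f 19 20 15
f 20 13 21
f 20 21 15
f 21 13 22
f 21 22 15
f 22 13 23
f 22 23 15
f 23 13 14
f 23 14 15
f 25 24 28
f 25 28 26
f 26 28 29
f 26 29 27
f 28 24 30
f 28 30 29
f 29 30 31
f 29 31 27
f 30 24 32
f 30 32 31
f 31 32 33
f 31 33 27
f 32 24 34
f 32 34 33
f 33 34 35
f 33 35 27
f 34 24 36
f 34 36 35
f 35 36 37
f 35 37 27
f 36 24 38
f 36 38 37
f 37 38 39
f 37 39 27
f 38 24 40
f 38 40 39
f 39 40 41
f 39 41 27
f 40 24 42
f 40 42 41
f 41 42 43
f 41 43 27
f 42 24 44
f 42 44 43
f 43 44 45
f 43 45 27
f 44 24 46
f 44 46 45
f 45 46 47
f 45 47 27
f 46 24 25
f 46 25 47
f 47 25 26
f 47 26 27
f 49 48 51
f 49 51 50
f 51 48 52
f 51 52 50
f 52 48 53
f 52 53 50
f 53 48 54
f 53 54 50
f 54 48 55
f 54 55 50
f 55 48 56
f 55 56 50
f 56 48 57
f 56 57 50
f 57 48 58
f 57 58 50
f 58 48 49
f 58 49 50

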